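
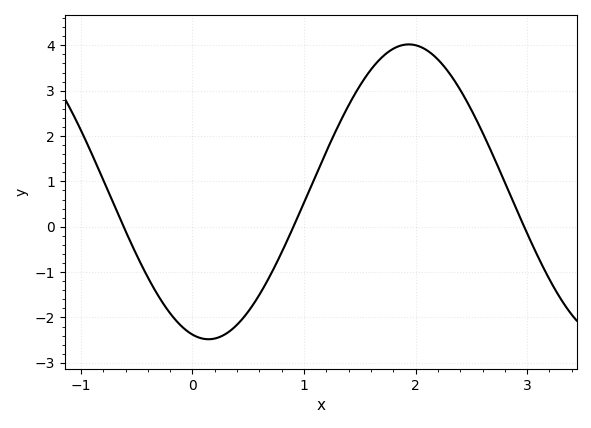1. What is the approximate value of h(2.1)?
3.9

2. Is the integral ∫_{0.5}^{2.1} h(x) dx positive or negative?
positive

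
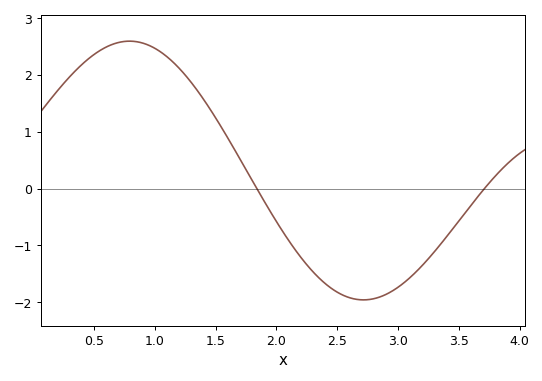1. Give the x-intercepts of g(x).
1.8, 3.7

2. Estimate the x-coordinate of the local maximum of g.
0.8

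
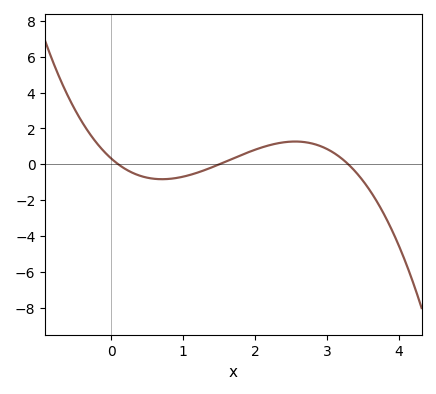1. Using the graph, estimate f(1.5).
0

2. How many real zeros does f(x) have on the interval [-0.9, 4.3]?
3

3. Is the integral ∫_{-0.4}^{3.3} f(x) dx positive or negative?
positive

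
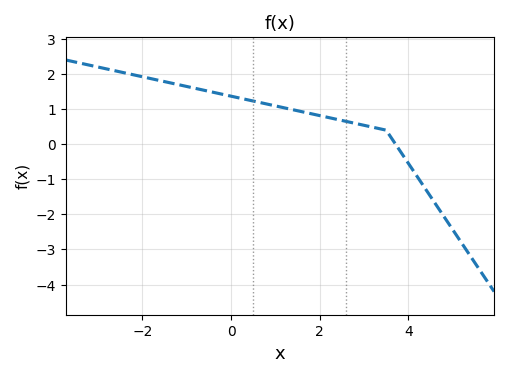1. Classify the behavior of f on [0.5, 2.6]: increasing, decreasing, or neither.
decreasing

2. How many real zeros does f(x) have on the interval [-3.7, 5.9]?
1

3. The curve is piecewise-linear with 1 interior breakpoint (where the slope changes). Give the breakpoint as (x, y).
(3.5, 0.4)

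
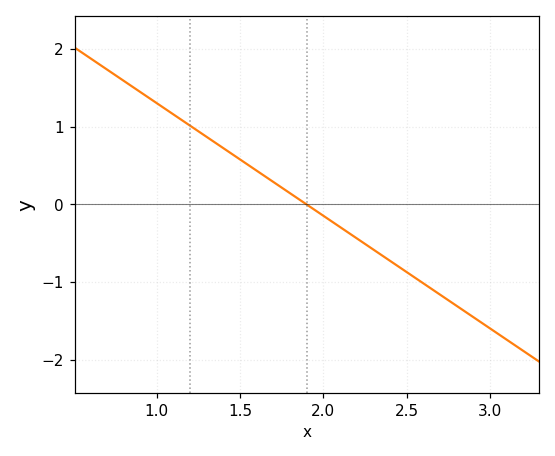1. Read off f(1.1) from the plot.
1.2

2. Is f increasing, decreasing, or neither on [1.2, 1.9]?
decreasing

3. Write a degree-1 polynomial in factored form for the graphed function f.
y = -1.45(x - 1.9)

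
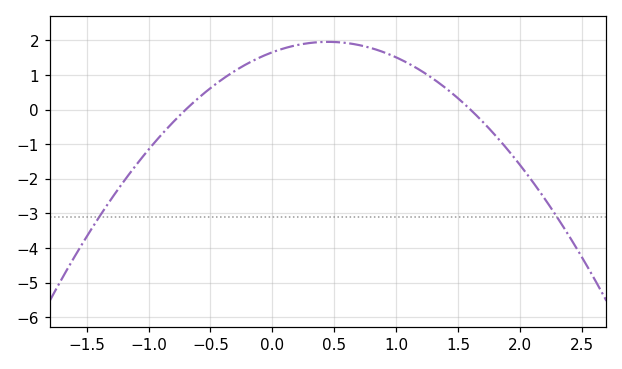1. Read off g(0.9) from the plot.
1.66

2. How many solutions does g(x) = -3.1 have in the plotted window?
2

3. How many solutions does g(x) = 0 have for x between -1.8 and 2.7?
2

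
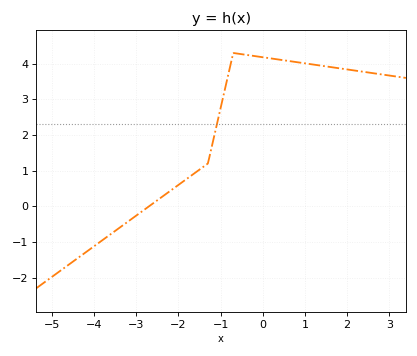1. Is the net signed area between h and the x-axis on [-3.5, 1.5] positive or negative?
positive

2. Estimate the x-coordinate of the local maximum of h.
-0.699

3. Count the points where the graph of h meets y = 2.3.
1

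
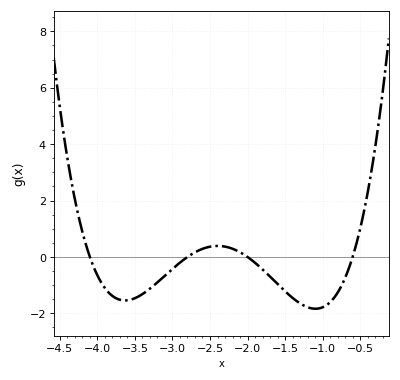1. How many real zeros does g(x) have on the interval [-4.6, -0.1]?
4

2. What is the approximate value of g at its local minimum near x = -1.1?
-1.8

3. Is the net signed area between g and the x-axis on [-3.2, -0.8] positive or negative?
negative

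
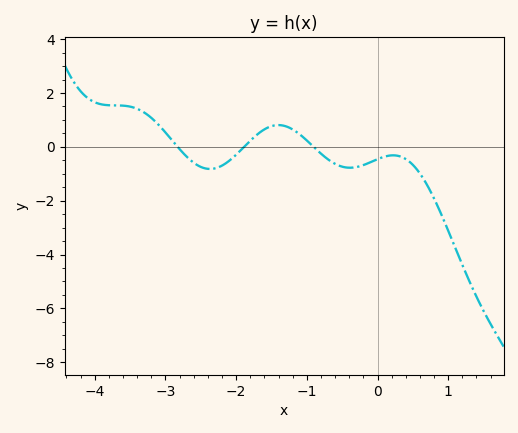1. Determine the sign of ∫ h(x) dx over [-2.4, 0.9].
negative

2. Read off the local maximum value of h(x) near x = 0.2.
-0.4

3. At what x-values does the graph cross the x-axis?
-2.8, -1.9, -0.9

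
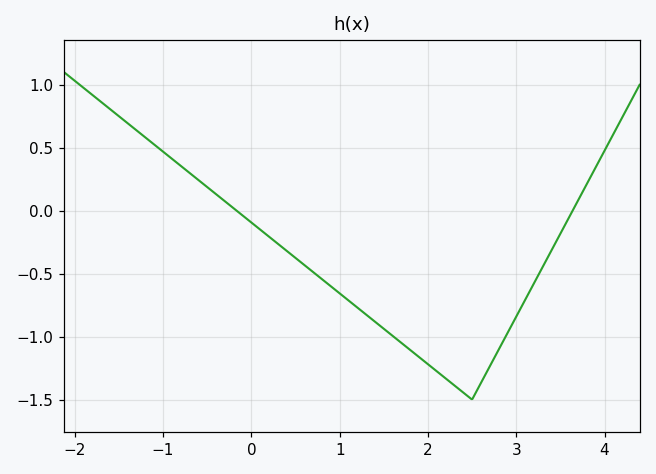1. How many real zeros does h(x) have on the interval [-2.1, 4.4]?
2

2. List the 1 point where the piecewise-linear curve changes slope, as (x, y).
(2.5, -1.5)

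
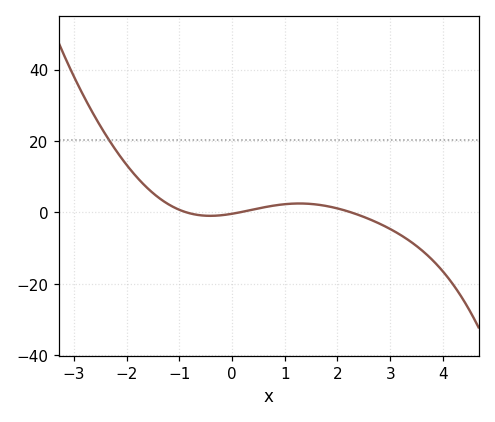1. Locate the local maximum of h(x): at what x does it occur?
1.2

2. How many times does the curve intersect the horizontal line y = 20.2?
1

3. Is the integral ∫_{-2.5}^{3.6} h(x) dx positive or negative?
positive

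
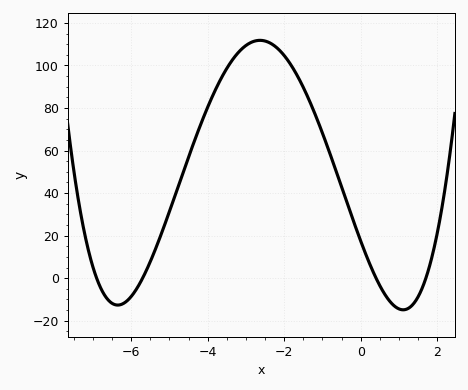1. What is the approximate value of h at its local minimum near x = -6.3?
-12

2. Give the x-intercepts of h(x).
-6.8, -5.6, 0.4, 1.6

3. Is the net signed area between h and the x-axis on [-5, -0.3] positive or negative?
positive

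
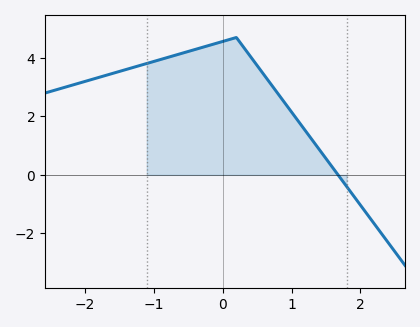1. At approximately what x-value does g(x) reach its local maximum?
0.2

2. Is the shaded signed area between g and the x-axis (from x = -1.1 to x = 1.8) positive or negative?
positive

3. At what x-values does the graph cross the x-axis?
1.7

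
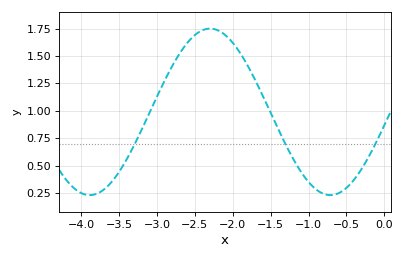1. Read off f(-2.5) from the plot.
1.69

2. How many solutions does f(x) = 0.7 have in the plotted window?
3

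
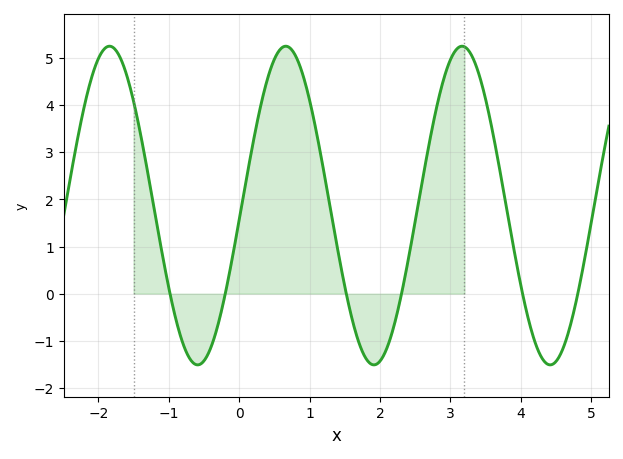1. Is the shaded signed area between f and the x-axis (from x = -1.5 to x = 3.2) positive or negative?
positive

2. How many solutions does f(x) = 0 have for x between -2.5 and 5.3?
6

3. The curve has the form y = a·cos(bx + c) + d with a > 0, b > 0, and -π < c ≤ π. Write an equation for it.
y = 3.38cos(2.5x - 1.7) + 1.87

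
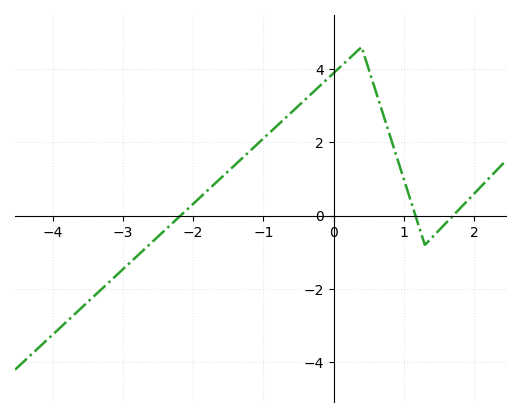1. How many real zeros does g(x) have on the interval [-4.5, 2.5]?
3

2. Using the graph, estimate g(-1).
2.2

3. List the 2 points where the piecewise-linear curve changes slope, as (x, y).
(0.4, 4.6); (1.3, -0.8)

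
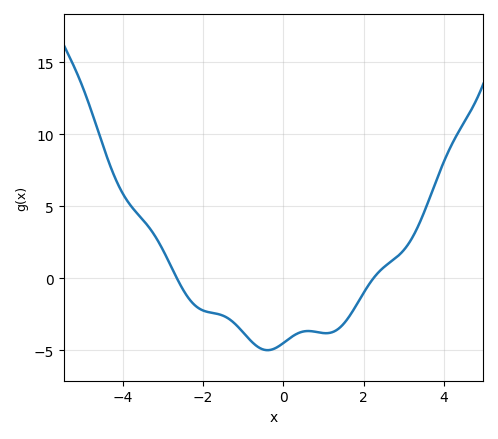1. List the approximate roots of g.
-2.65, 2.24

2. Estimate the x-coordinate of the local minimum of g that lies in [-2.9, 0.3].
-0.389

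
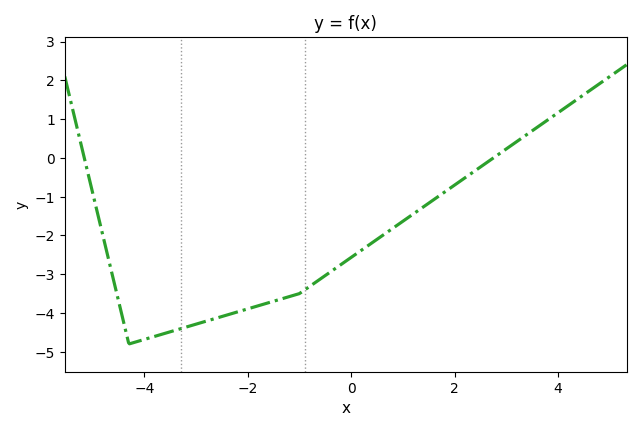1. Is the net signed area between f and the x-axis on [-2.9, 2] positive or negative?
negative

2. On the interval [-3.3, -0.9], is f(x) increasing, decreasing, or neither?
increasing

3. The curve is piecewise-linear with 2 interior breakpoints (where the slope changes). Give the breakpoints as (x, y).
(-4.3, -4.8); (-1, -3.5)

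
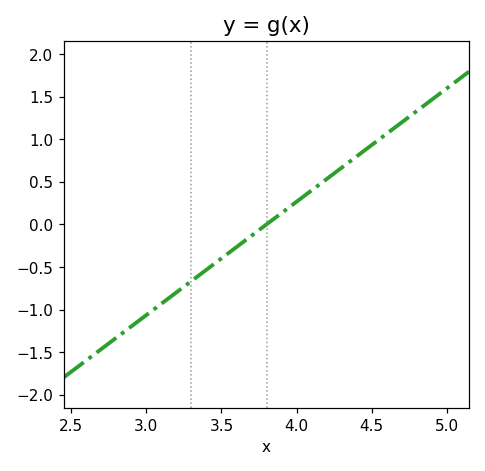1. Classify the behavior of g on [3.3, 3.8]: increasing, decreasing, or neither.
increasing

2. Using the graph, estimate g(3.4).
-0.55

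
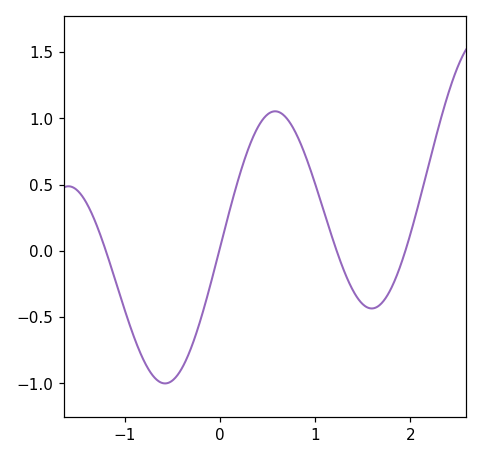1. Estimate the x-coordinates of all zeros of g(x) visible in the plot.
-1.2, -0.009, 1.23, 1.95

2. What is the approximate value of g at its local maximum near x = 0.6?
1.05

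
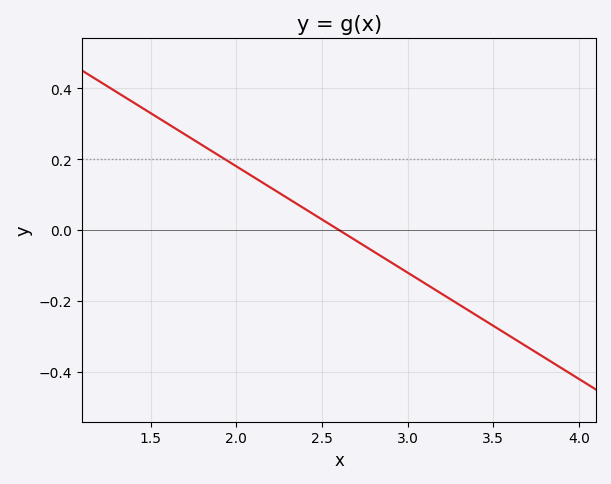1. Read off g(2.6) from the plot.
0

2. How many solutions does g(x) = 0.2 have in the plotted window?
1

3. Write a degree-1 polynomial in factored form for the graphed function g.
y = -0.3(x - 2.6)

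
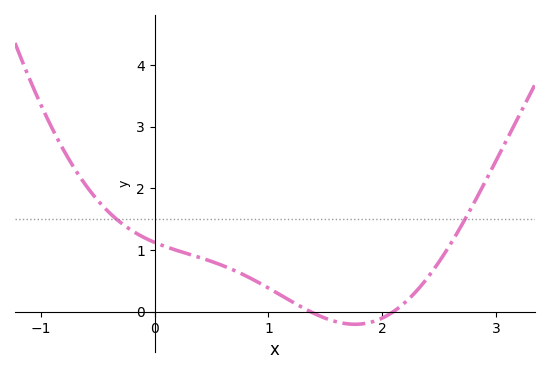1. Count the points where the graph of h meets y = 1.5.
2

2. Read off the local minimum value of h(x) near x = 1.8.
-0.2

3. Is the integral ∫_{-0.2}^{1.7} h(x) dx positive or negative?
positive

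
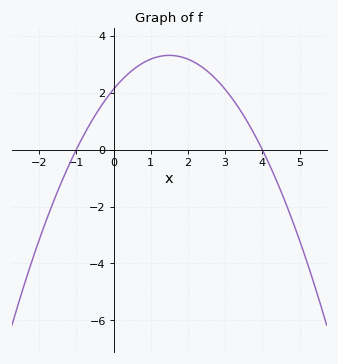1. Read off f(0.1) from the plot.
2.2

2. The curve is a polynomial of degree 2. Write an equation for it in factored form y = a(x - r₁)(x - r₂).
y = -0.53(x + 1)(x - 4)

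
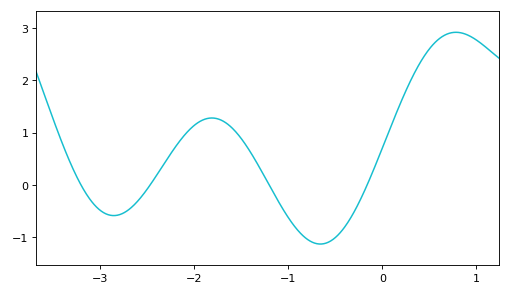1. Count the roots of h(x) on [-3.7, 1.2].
4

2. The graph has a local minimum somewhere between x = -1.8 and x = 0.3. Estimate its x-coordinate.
-0.7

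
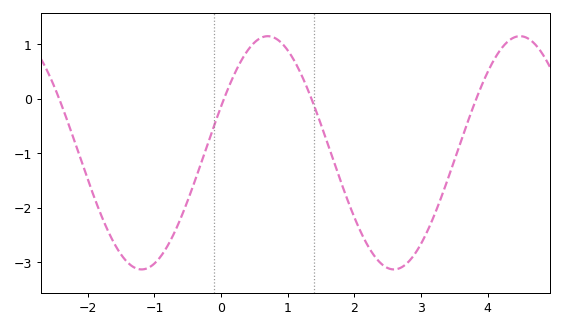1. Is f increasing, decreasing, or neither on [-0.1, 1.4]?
neither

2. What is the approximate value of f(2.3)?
-2.9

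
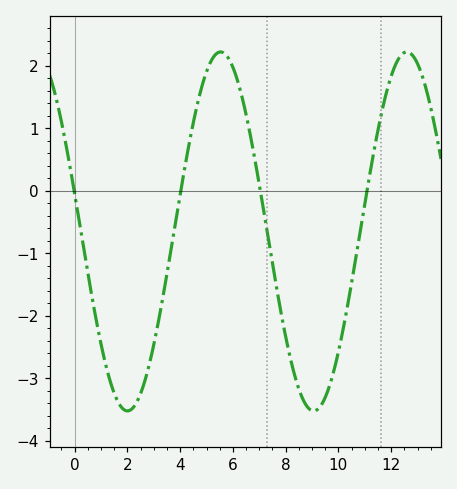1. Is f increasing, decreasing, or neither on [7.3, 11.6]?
neither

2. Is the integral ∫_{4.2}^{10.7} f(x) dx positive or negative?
negative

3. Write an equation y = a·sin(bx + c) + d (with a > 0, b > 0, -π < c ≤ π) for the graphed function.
y = 2.87sin(0.89x + 2.93) - 0.65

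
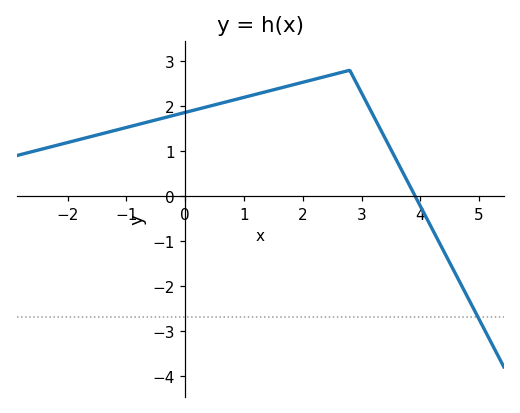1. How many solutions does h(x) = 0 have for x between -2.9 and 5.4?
1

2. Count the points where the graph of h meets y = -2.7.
1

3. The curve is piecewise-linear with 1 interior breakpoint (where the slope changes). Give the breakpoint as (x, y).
(2.8, 2.8)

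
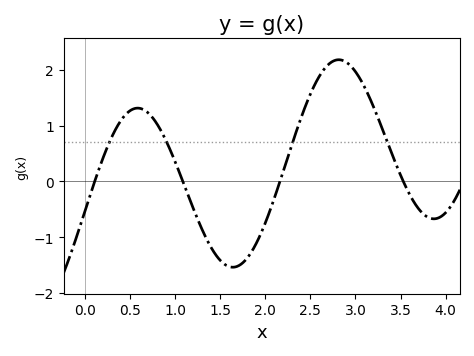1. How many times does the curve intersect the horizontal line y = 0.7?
4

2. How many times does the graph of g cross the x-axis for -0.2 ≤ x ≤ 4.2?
4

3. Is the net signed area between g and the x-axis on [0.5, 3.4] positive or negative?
positive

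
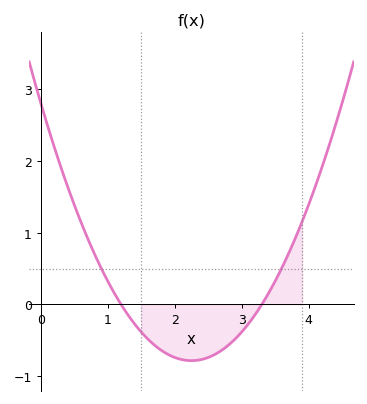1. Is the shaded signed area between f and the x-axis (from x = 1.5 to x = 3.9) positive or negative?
negative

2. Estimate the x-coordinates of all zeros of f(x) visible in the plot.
1.2, 3.3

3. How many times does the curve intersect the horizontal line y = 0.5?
2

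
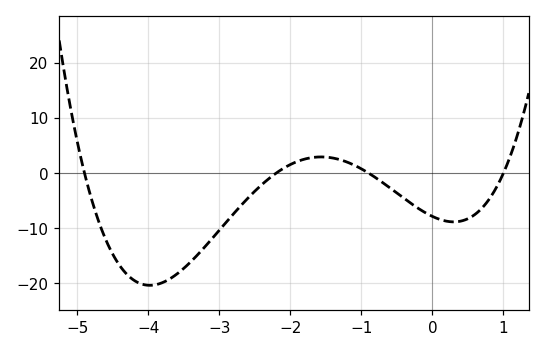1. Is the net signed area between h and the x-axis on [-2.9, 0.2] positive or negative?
negative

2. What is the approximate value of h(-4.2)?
-19.5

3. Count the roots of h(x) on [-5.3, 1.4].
4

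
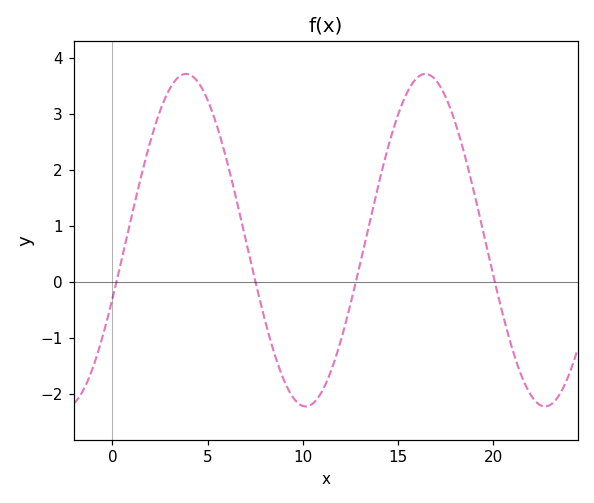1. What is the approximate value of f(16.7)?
3.7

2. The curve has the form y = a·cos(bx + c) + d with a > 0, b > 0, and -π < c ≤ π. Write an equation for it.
y = 2.97cos(0.5x - 1.9) + 0.74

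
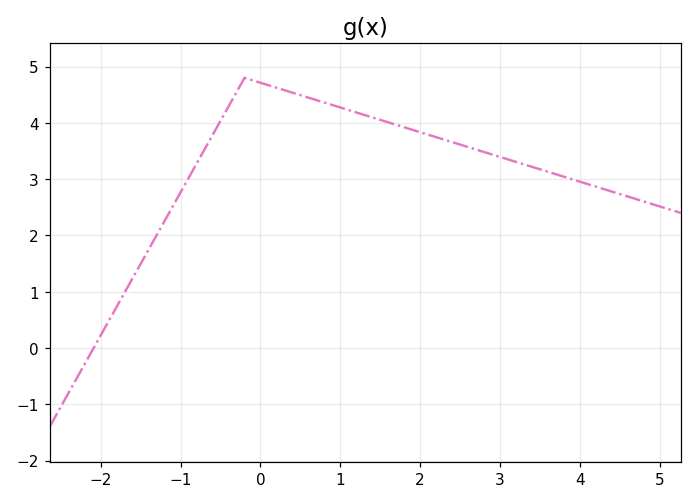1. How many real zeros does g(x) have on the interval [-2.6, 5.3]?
1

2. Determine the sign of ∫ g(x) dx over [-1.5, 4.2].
positive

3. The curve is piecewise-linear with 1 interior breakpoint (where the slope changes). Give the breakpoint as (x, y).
(-0.2, 4.8)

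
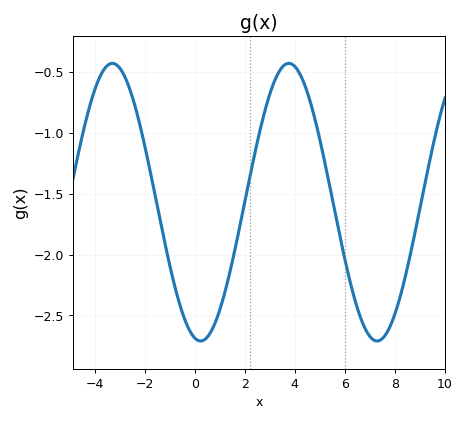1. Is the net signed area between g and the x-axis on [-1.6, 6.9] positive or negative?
negative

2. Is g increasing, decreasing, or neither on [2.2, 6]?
neither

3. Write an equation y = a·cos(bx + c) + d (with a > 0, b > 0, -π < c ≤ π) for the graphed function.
y = 1.14cos(0.89x + 2.9) - 1.57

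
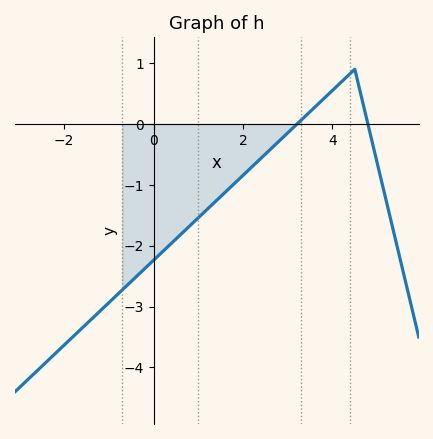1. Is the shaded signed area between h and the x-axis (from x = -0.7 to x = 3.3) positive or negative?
negative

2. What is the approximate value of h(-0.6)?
-2.7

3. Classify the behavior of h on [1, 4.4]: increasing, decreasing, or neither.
increasing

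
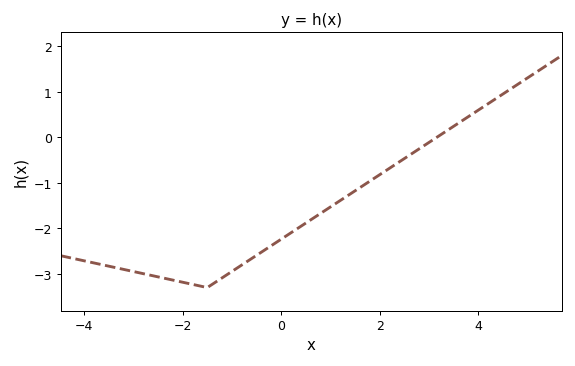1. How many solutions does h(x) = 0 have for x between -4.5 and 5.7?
1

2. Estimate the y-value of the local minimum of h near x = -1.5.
-3.3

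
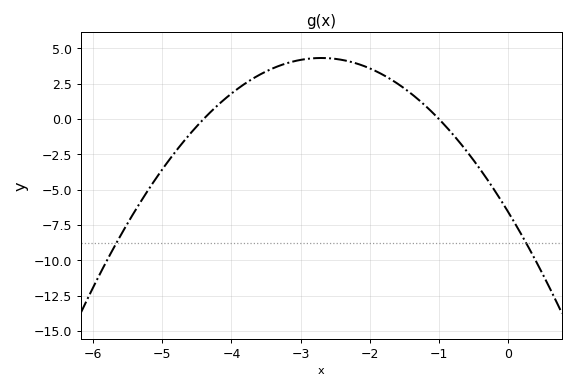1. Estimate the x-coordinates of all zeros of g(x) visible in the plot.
-4.4, -1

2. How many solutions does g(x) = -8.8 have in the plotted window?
2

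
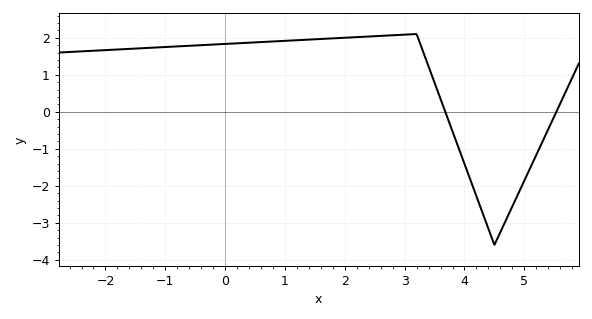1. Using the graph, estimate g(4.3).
-2.7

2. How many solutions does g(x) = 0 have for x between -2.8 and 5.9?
2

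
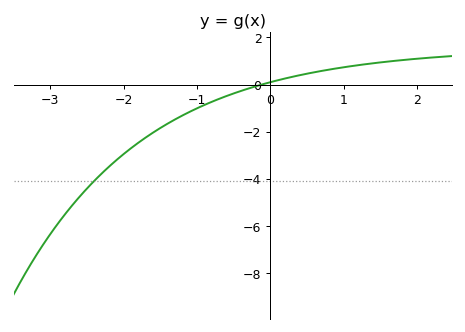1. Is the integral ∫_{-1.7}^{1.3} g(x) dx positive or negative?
negative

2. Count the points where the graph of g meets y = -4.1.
1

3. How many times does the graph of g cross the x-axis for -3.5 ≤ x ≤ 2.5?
1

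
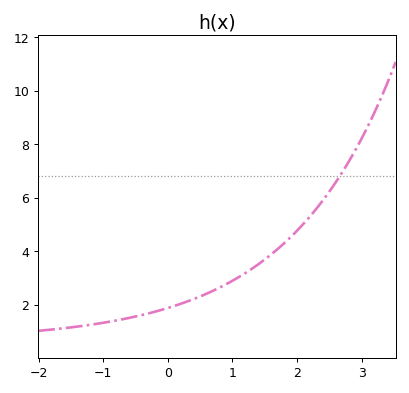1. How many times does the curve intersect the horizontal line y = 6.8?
1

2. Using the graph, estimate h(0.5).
2.4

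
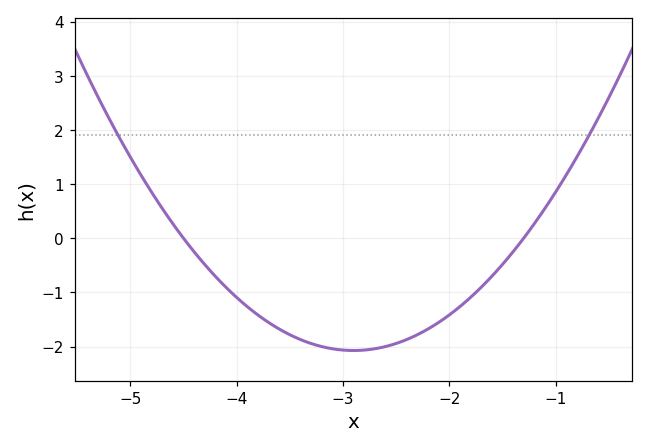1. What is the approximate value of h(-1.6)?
-0.705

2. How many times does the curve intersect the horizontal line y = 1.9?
2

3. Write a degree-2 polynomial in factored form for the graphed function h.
y = 0.81(x + 4.5)(x + 1.3)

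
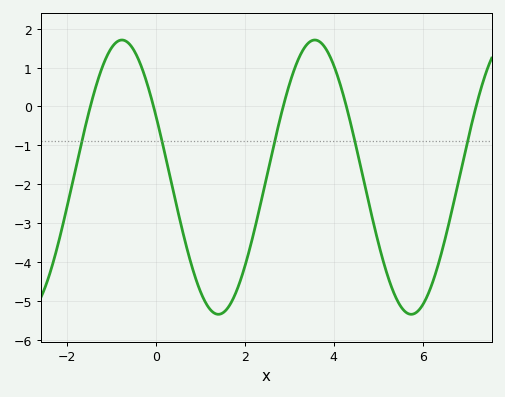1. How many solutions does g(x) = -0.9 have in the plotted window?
5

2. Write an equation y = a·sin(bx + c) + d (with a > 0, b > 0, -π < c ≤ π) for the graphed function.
y = 3.53sin(1.4x + 2.7) - 1.82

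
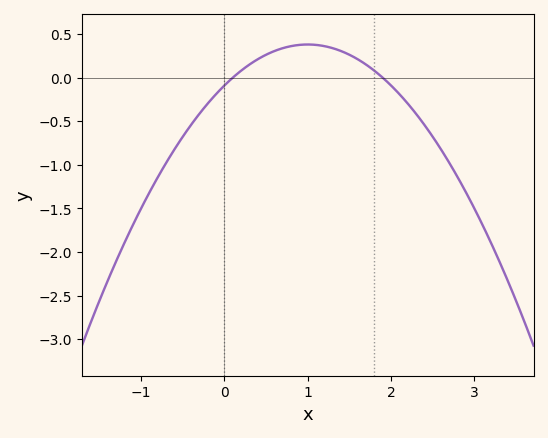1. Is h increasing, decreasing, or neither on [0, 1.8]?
neither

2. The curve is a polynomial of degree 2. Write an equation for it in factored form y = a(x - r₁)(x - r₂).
y = -0.47(x - 0.1)(x - 1.9)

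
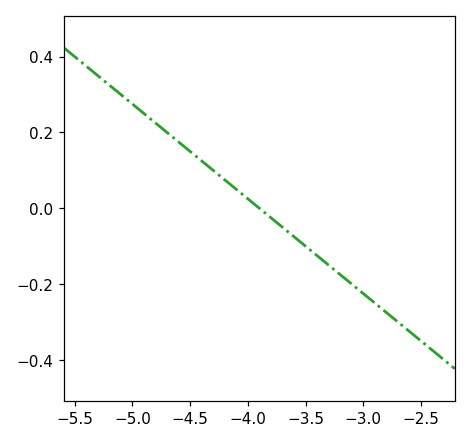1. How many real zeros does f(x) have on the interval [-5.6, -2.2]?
1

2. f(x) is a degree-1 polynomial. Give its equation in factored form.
y = -0.25(x + 3.9)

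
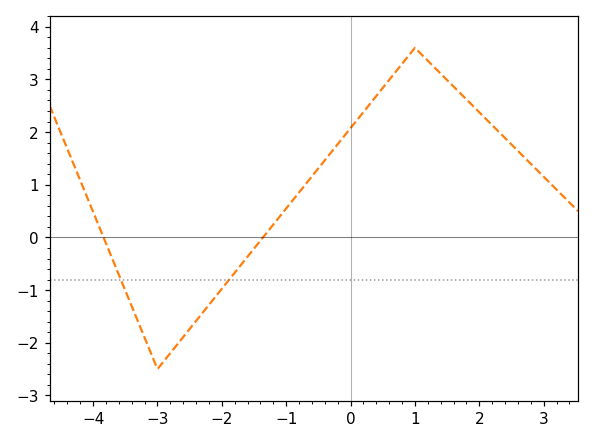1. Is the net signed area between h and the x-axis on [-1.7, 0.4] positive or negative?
positive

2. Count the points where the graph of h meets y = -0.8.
2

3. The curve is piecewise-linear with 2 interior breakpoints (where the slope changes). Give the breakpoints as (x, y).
(-3, -2.5); (1, 3.6)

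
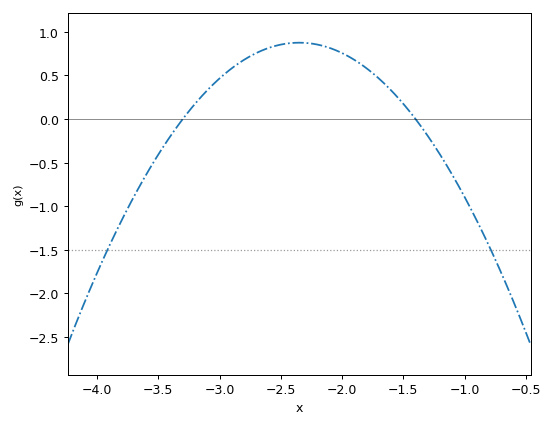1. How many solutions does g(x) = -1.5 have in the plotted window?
2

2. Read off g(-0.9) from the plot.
-1.16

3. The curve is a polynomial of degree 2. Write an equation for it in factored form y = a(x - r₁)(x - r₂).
y = -0.97(x + 3.3)(x + 1.4)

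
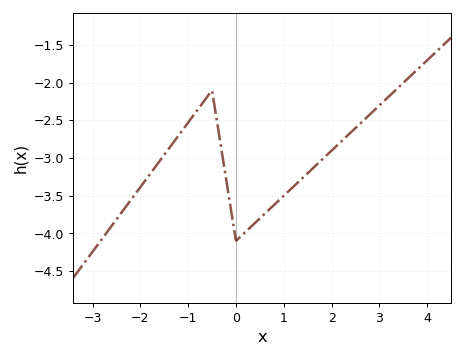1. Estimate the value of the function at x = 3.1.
-2.25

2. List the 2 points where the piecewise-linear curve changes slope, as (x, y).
(-0.5, -2.1); (0, -4.1)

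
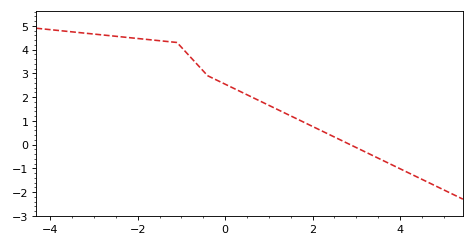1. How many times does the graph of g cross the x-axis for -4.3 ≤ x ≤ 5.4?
1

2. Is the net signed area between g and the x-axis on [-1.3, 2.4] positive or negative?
positive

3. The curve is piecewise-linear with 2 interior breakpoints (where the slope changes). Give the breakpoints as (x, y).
(-1.1, 4.3); (-0.4, 2.9)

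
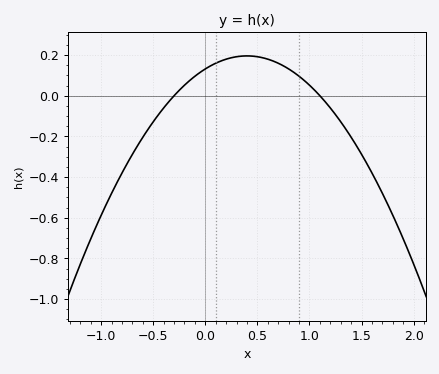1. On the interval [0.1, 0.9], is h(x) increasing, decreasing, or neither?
neither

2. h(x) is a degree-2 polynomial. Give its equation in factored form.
y = -0.4(x + 0.3)(x - 1.1)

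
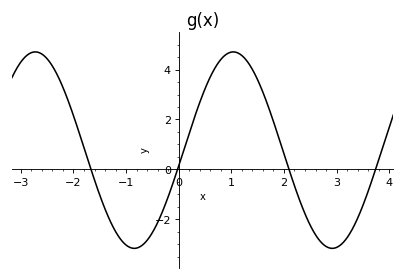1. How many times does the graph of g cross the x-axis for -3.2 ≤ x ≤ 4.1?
4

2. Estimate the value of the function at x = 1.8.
1.92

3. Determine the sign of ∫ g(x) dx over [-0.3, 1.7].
positive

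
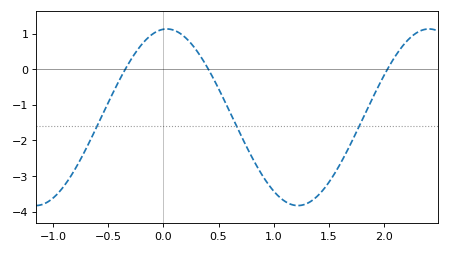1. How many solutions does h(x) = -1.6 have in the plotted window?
3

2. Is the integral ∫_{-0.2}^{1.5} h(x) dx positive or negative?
negative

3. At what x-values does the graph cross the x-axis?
-0.347, 0.407, 2.03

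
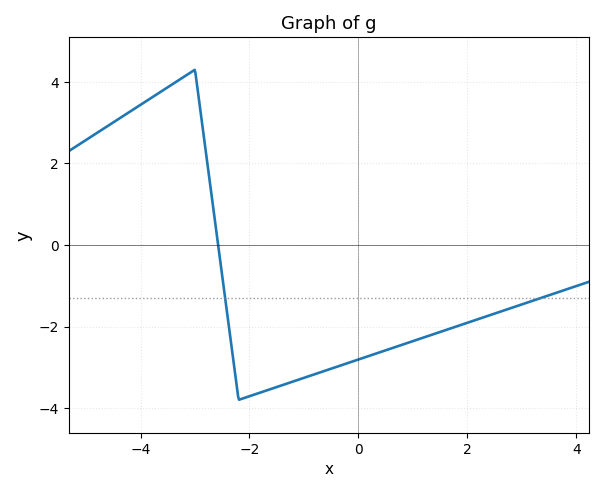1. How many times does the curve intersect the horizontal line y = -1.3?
2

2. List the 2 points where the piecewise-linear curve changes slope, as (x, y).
(-3, 4.3); (-2.2, -3.8)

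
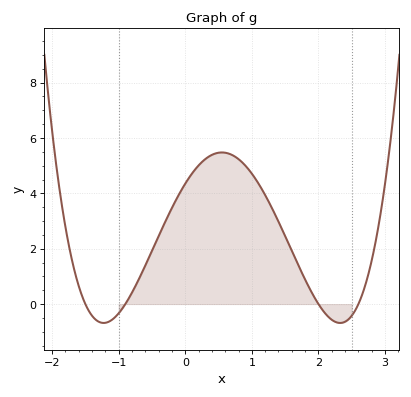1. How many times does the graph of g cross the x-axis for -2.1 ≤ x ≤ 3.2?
4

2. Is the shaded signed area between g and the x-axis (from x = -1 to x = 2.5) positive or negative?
positive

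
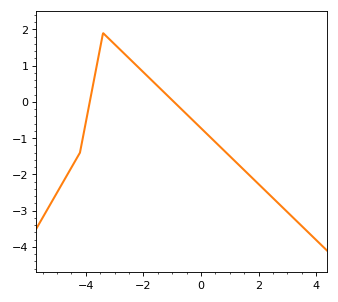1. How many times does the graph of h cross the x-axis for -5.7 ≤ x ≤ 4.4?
2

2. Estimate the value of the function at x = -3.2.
1.75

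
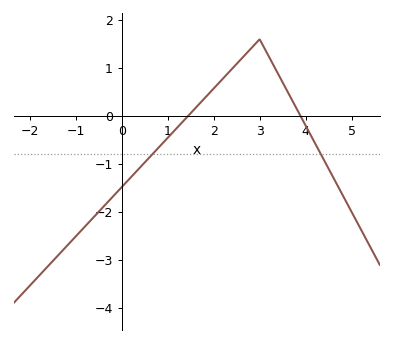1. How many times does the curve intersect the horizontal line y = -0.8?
2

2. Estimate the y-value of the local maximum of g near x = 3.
1.6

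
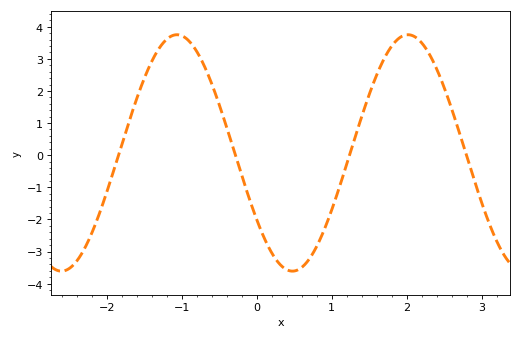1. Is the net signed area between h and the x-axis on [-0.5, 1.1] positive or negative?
negative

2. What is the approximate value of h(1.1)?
-1.01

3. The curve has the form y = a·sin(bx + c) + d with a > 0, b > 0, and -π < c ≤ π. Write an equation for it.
y = 3.68sin(2.04x - 2.54) + 0.07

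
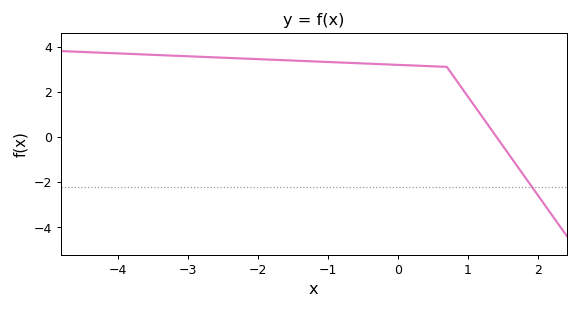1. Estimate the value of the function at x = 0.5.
3.13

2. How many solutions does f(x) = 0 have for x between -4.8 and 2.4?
1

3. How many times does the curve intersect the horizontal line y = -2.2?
1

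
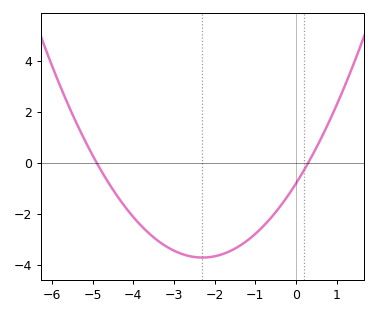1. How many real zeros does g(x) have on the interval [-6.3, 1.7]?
2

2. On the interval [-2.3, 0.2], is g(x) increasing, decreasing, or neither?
increasing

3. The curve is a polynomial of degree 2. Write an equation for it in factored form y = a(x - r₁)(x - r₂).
y = 0.55(x + 4.9)(x - 0.3)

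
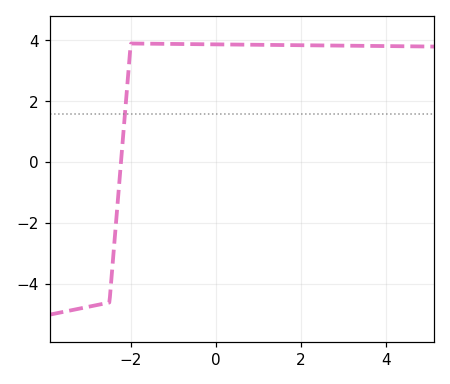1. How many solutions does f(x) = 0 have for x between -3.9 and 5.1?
1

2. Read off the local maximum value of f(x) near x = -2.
3.8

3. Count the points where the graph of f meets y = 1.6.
1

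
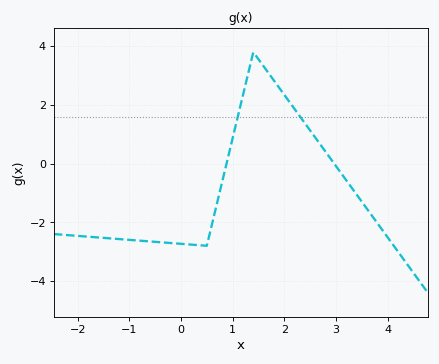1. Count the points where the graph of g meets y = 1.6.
2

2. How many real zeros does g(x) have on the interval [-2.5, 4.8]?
2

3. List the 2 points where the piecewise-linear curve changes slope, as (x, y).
(0.5, -2.8); (1.4, 3.8)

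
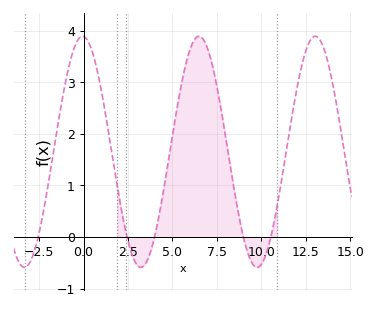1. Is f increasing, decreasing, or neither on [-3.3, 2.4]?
neither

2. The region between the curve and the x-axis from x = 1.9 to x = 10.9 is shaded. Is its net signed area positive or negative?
positive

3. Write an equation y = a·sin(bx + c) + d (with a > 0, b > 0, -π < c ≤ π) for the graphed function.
y = 2.24sin(0.96x + 1.62) + 1.65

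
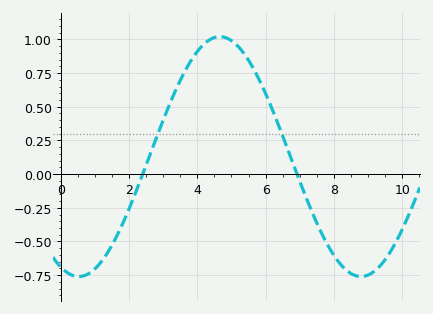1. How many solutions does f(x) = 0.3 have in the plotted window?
2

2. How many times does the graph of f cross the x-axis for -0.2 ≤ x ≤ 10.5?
2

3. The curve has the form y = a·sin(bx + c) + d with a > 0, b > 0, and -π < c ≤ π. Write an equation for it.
y = 0.89sin(0.76x - 2) + 0.13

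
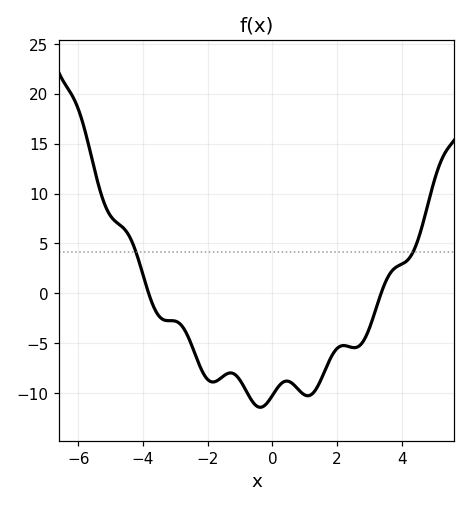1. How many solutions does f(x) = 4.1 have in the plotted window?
2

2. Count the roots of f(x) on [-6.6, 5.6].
2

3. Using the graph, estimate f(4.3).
3.87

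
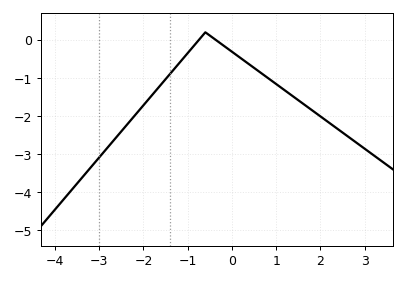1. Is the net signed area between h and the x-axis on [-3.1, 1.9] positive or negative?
negative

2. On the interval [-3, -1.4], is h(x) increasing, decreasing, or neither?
increasing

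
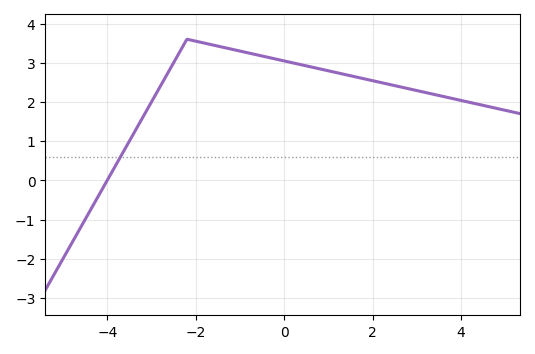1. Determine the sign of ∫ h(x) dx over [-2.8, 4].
positive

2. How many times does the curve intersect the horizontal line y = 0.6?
1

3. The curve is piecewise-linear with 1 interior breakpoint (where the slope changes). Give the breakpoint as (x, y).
(-2.2, 3.6)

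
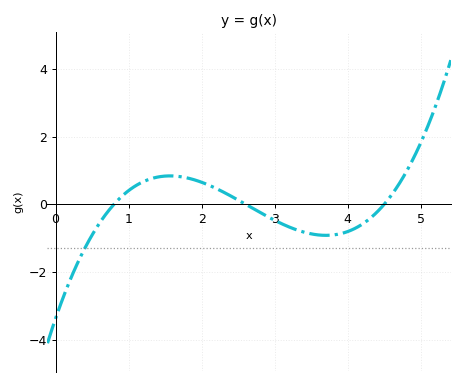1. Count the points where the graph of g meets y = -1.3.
1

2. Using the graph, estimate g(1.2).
0.665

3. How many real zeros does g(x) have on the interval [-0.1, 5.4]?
3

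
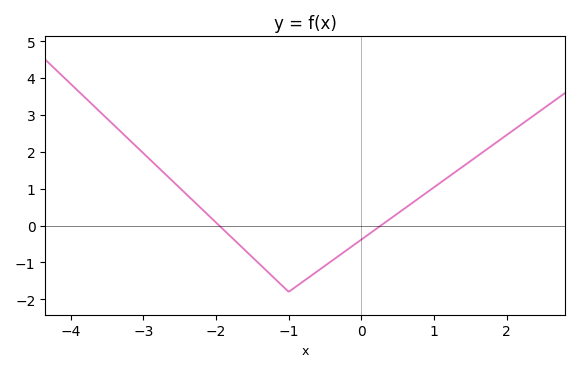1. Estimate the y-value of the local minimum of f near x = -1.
-1.8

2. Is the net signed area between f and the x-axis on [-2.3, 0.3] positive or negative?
negative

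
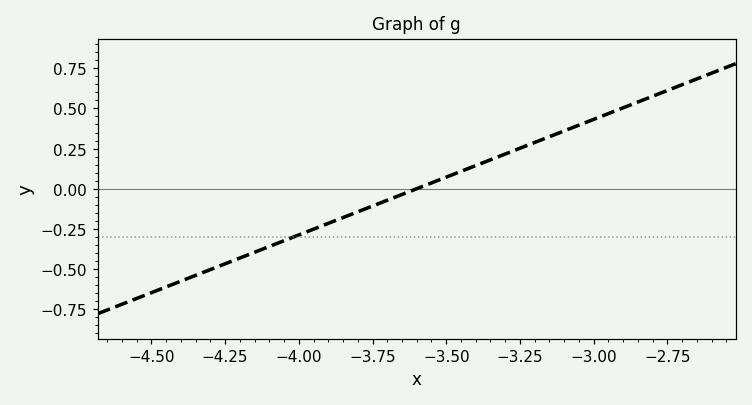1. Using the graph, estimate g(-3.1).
0.36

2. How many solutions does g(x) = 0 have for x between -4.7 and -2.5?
1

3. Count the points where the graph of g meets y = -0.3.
1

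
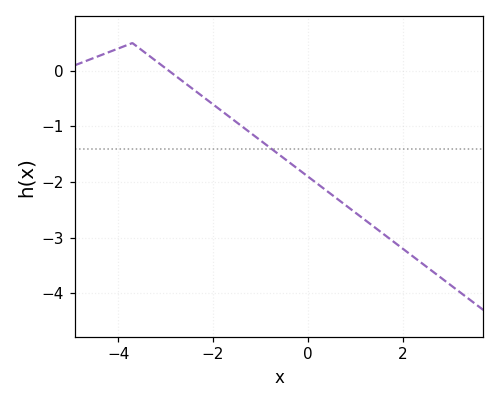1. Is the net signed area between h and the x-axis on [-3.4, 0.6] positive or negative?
negative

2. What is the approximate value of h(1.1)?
-2.61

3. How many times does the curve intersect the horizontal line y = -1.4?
1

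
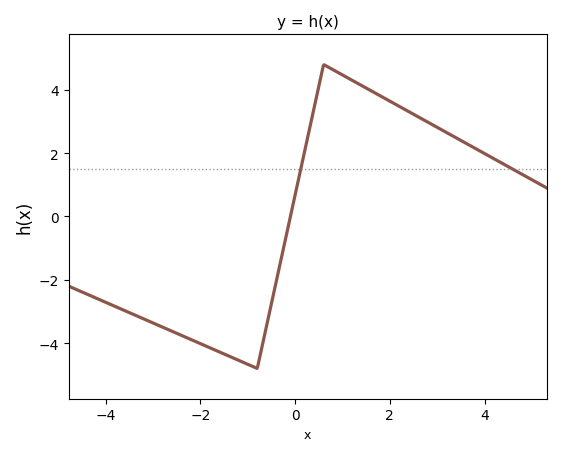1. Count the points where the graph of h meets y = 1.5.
2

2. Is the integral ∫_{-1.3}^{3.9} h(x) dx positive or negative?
positive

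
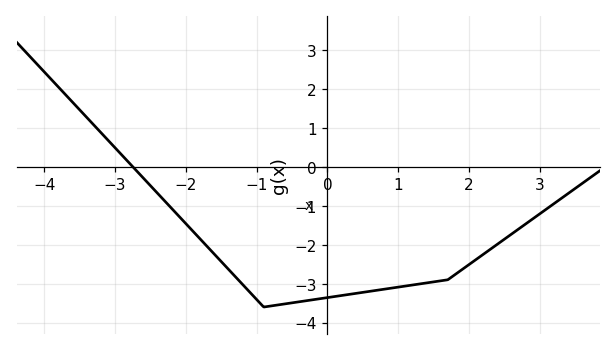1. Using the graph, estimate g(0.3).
-3.3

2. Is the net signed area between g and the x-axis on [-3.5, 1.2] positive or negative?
negative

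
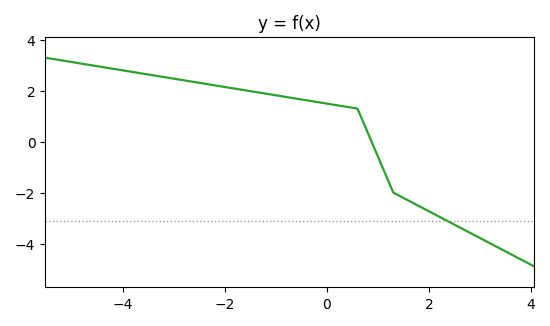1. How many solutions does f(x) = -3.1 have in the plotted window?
1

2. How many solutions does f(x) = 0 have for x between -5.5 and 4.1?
1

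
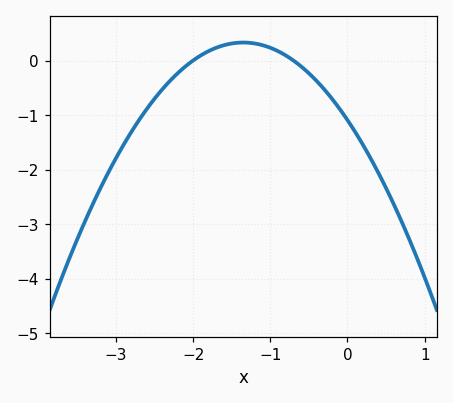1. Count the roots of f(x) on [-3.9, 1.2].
2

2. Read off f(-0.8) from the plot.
0.094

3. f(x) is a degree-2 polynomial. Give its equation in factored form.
y = -0.78(x + 2)(x + 0.7)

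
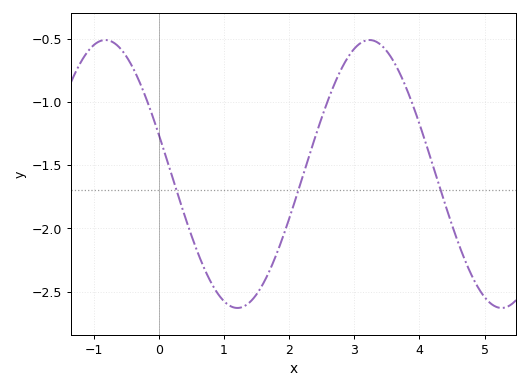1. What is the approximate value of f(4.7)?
-2.25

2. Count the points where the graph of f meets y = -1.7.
3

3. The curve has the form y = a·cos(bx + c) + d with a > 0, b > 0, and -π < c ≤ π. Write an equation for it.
y = 1.06cos(1.6x + 1.3) - 1.57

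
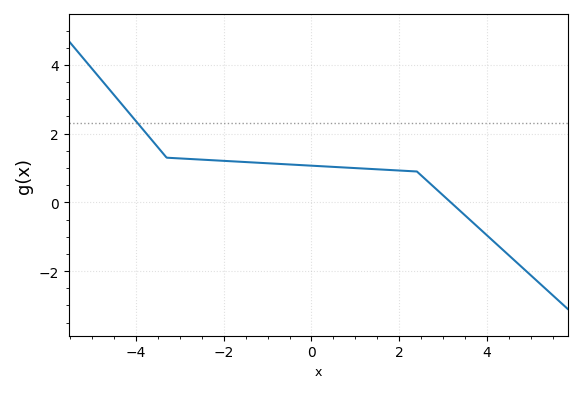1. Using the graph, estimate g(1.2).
0.984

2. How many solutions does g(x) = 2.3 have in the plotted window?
1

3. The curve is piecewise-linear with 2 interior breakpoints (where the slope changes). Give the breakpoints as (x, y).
(-3.3, 1.3); (2.4, 0.9)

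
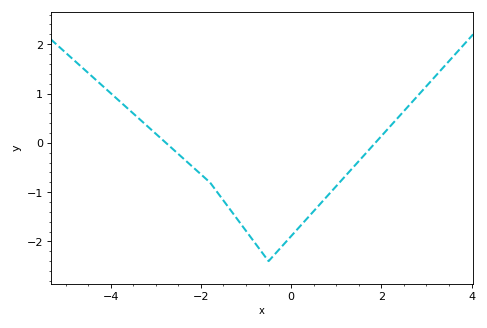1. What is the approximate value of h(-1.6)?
-1.05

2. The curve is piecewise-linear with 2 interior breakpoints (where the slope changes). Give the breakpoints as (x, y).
(-1.8, -0.8); (-0.5, -2.4)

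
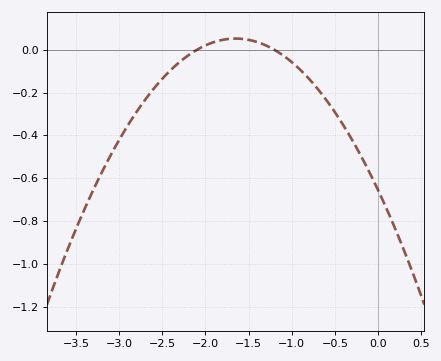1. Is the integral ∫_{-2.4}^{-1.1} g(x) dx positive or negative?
positive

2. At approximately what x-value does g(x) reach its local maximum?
-1.65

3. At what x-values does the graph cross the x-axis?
-2.1, -1.2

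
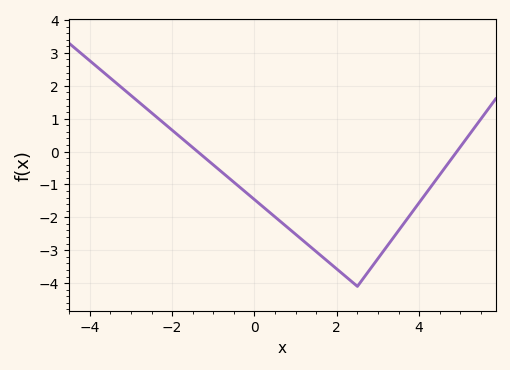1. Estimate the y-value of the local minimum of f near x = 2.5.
-4.1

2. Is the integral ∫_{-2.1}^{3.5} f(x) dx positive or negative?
negative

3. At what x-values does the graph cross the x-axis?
-1.39, 4.92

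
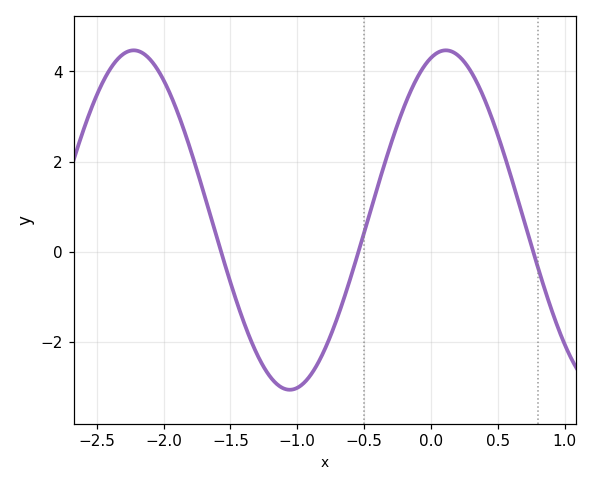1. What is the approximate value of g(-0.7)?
-1.4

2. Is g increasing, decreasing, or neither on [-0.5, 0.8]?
neither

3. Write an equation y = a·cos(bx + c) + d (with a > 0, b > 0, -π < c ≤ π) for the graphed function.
y = 3.77cos(2.7x - 0.3) + 0.7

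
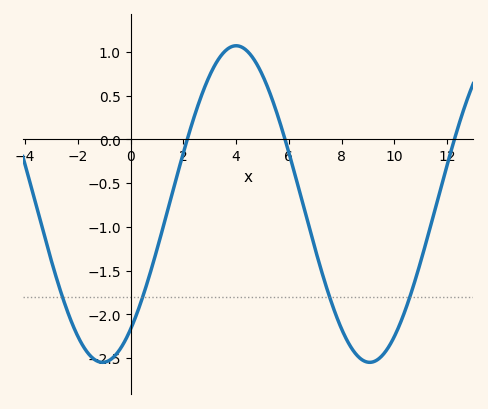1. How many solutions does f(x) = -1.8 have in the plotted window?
4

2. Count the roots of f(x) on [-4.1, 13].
3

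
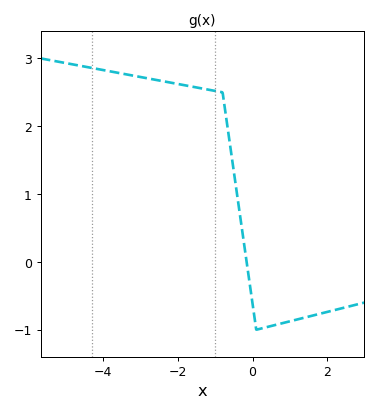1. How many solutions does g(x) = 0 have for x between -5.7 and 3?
1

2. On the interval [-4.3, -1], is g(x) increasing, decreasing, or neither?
decreasing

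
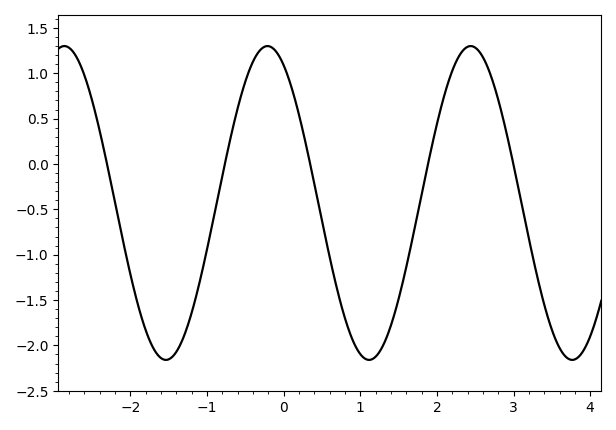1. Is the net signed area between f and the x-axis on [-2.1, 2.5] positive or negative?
negative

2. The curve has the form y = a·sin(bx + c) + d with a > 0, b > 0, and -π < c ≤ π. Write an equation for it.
y = 1.73sin(2.37x + 2.07) - 0.43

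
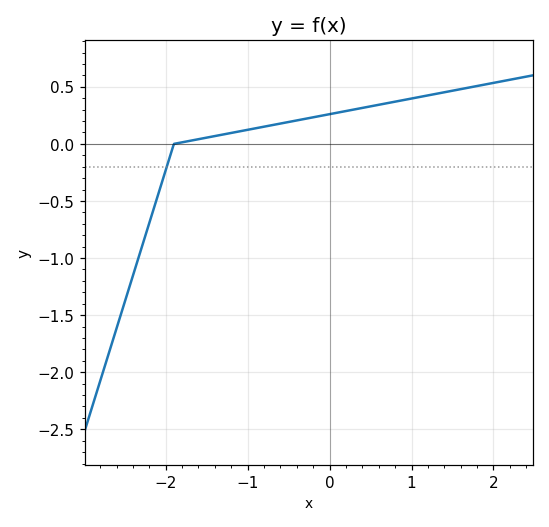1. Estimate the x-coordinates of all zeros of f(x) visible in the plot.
-1.9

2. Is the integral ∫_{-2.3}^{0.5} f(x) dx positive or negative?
positive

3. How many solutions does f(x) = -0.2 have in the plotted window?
1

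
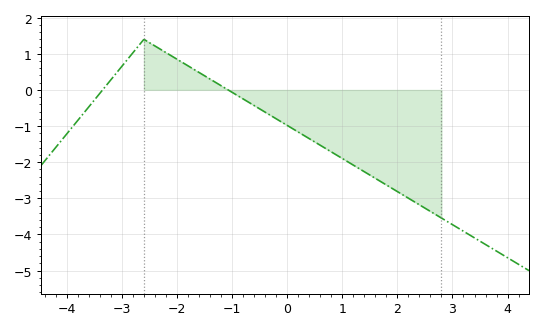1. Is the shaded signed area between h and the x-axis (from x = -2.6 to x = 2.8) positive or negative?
negative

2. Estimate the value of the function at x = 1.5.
-2.4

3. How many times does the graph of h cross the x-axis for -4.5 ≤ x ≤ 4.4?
2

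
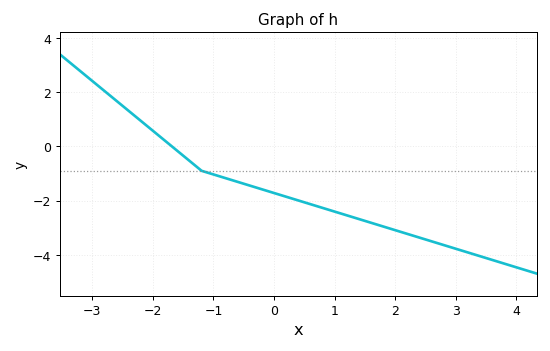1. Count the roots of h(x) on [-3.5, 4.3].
1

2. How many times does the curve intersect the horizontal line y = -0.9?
1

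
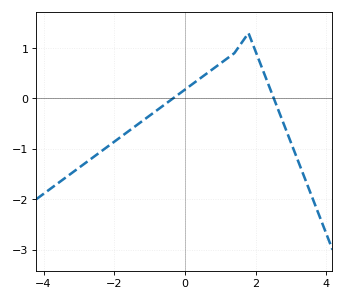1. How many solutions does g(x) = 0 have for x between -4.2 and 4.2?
2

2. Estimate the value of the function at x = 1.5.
1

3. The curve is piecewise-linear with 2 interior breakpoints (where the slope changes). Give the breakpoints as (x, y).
(1.4, 0.9); (1.8, 1.3)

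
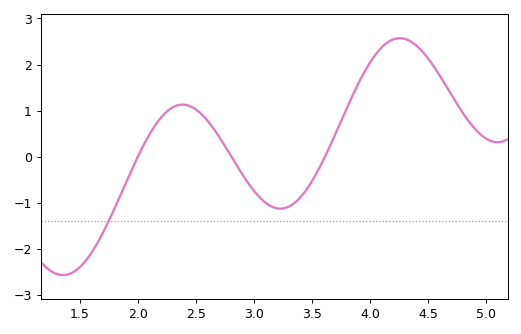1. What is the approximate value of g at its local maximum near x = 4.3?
2.6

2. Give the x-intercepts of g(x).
2, 2.8, 3.6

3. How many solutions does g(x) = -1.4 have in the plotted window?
1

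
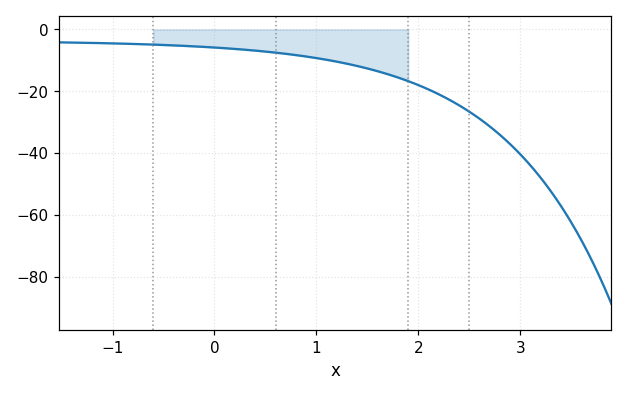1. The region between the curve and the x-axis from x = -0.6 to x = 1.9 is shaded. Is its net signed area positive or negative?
negative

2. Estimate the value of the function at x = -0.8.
-4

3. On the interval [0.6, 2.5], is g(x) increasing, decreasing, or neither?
decreasing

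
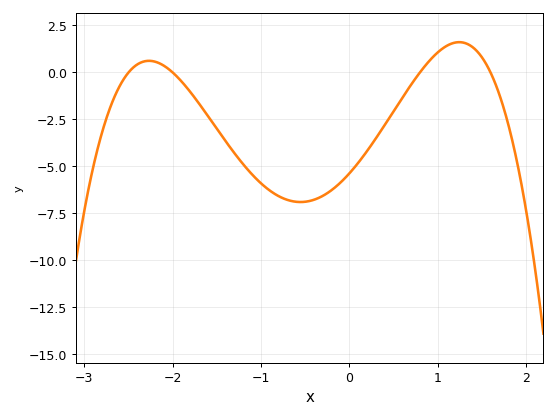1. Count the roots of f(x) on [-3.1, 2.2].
4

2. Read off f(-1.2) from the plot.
-4.89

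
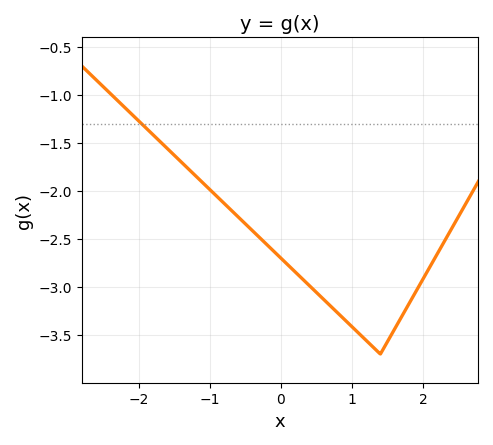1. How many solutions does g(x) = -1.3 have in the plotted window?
1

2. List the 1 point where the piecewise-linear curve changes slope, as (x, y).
(1.4, -3.7)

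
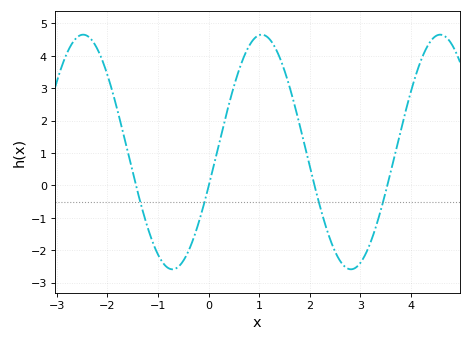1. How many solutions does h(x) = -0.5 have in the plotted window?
4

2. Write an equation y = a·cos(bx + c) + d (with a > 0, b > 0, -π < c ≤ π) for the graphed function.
y = 3.62cos(1.8x - 1.9) + 1.03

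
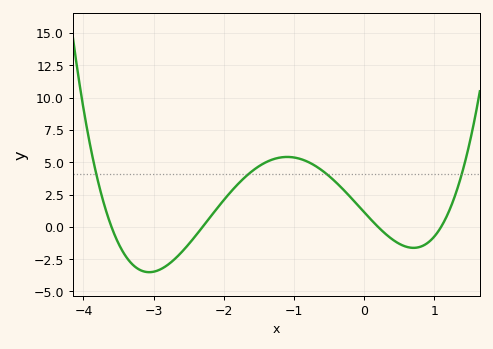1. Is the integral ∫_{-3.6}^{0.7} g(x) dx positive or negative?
positive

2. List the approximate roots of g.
-3.6, -2.3, 0.2, 1.1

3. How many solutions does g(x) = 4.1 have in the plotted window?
4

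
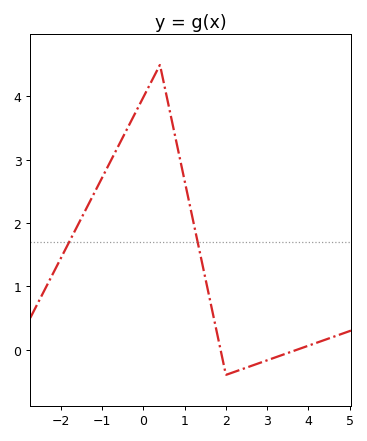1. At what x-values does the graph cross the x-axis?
1.87, 3.73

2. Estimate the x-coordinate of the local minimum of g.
2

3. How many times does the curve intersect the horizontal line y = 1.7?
2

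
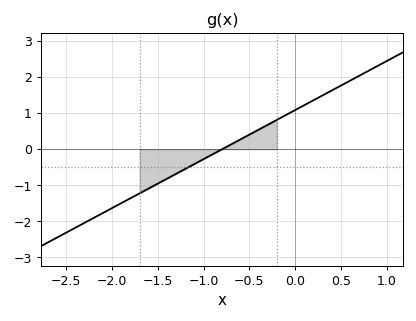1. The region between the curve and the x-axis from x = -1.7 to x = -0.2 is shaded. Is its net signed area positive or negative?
negative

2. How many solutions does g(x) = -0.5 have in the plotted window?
1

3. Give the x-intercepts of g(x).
-0.8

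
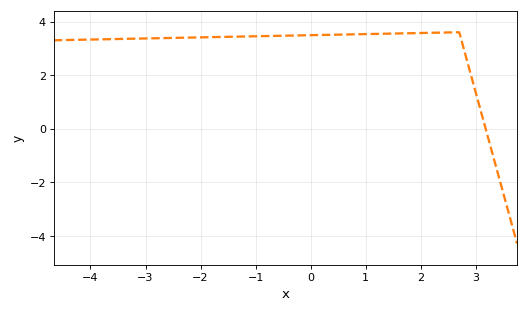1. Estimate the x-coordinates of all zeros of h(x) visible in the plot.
3.2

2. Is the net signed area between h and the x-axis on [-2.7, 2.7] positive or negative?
positive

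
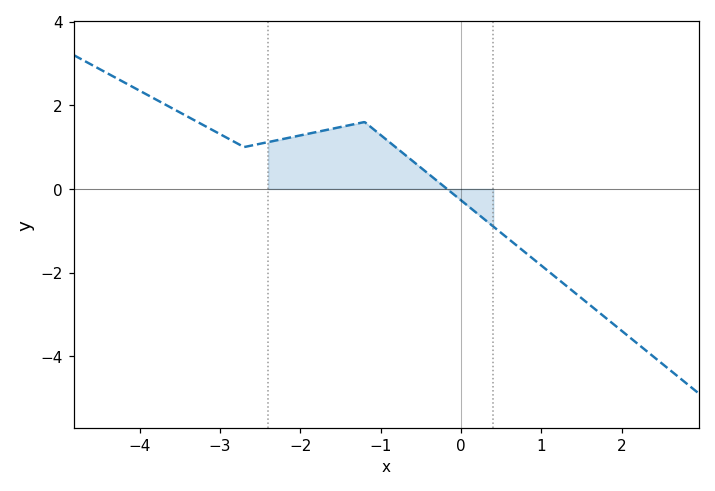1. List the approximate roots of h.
-0.175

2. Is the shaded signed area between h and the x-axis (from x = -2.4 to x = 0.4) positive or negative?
positive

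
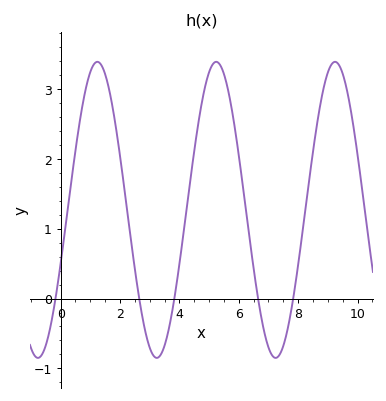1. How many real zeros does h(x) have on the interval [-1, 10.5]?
5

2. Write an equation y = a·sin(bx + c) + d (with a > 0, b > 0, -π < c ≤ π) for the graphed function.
y = 2.12sin(1.57x - 0.372) + 1.27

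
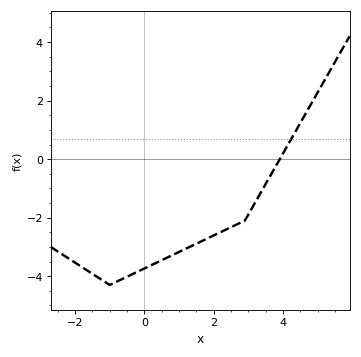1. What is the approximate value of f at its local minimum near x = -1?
-4.2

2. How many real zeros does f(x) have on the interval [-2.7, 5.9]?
1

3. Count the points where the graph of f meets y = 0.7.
1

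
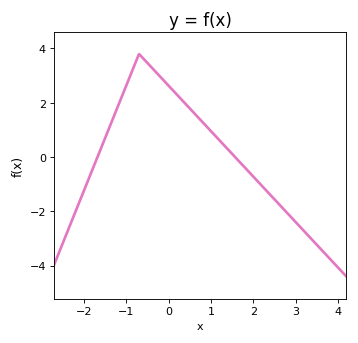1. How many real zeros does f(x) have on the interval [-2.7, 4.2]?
2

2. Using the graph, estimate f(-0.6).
3.6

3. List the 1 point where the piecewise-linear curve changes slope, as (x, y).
(-0.7, 3.8)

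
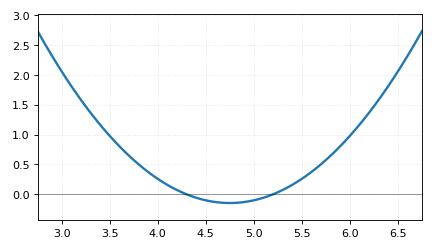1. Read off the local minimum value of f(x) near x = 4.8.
-0.146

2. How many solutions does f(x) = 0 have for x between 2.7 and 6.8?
2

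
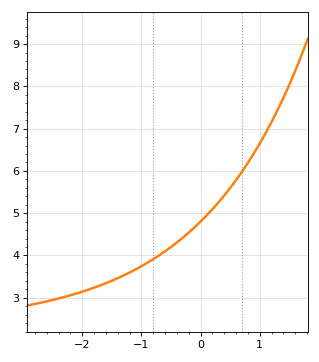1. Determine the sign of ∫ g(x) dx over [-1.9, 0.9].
positive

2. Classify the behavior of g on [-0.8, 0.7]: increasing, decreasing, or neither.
increasing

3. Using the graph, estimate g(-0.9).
3.83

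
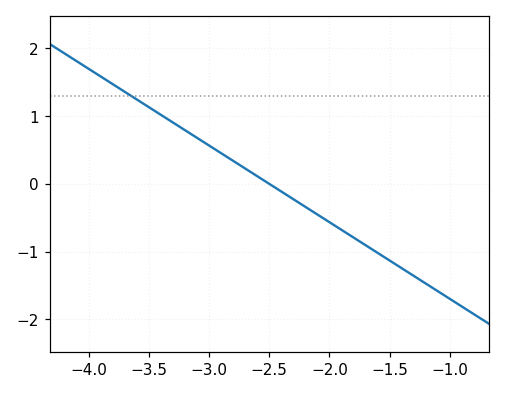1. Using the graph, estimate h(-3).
0.6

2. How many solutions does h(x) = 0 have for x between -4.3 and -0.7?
1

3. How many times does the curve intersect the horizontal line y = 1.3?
1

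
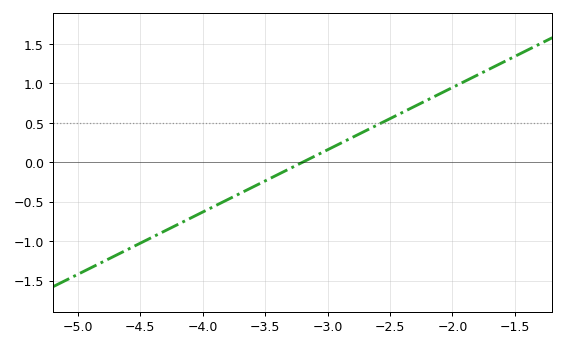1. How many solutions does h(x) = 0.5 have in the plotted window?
1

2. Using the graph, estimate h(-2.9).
0.25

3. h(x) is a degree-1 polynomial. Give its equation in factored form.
y = 0.79(x + 3.2)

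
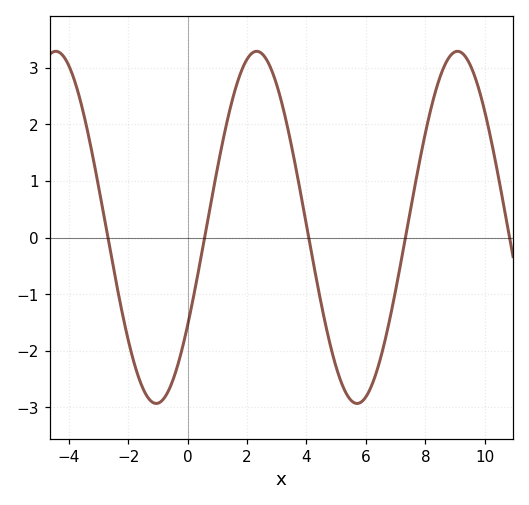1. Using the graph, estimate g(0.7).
0.367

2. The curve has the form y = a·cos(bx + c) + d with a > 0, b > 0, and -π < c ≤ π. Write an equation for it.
y = 3.11cos(0.93x - 2.16) + 0.18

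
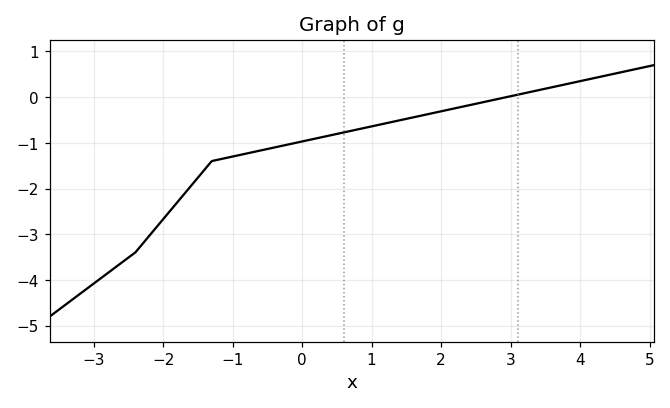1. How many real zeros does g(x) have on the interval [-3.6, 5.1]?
1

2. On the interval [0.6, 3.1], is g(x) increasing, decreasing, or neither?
increasing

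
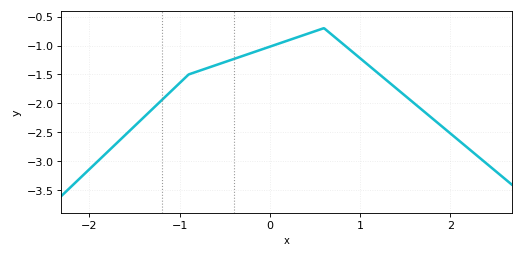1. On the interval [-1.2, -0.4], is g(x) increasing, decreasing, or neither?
increasing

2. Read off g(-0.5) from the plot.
-1.3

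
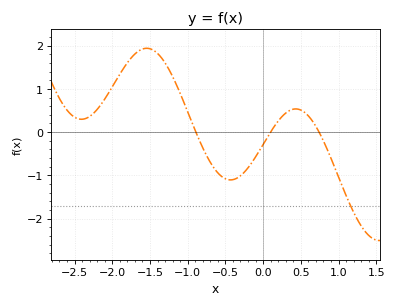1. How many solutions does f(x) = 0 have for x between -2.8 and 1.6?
3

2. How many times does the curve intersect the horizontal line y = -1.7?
1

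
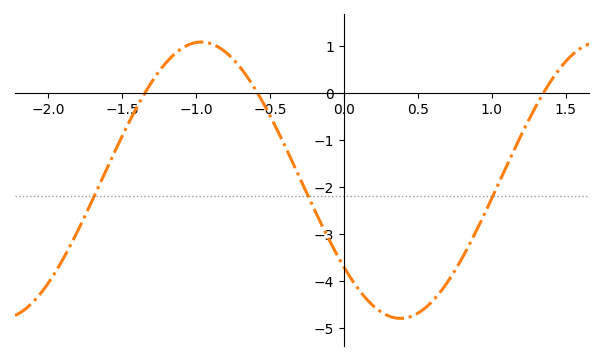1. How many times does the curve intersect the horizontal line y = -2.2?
3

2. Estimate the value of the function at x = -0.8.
0.862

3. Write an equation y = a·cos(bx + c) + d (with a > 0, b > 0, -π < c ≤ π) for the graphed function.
y = 2.94cos(2.33x + 2.25) - 1.86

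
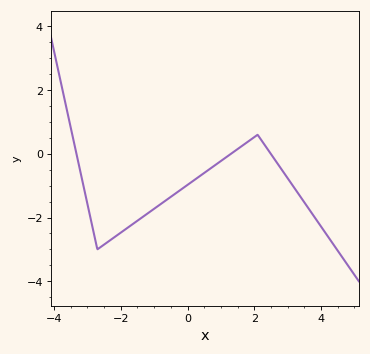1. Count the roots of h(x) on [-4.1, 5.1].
3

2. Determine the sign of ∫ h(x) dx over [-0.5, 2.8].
negative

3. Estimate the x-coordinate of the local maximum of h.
2.1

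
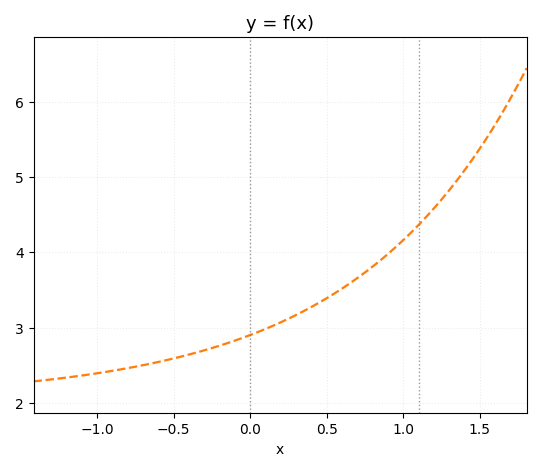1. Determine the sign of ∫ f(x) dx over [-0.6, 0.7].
positive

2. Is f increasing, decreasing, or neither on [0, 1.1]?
increasing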